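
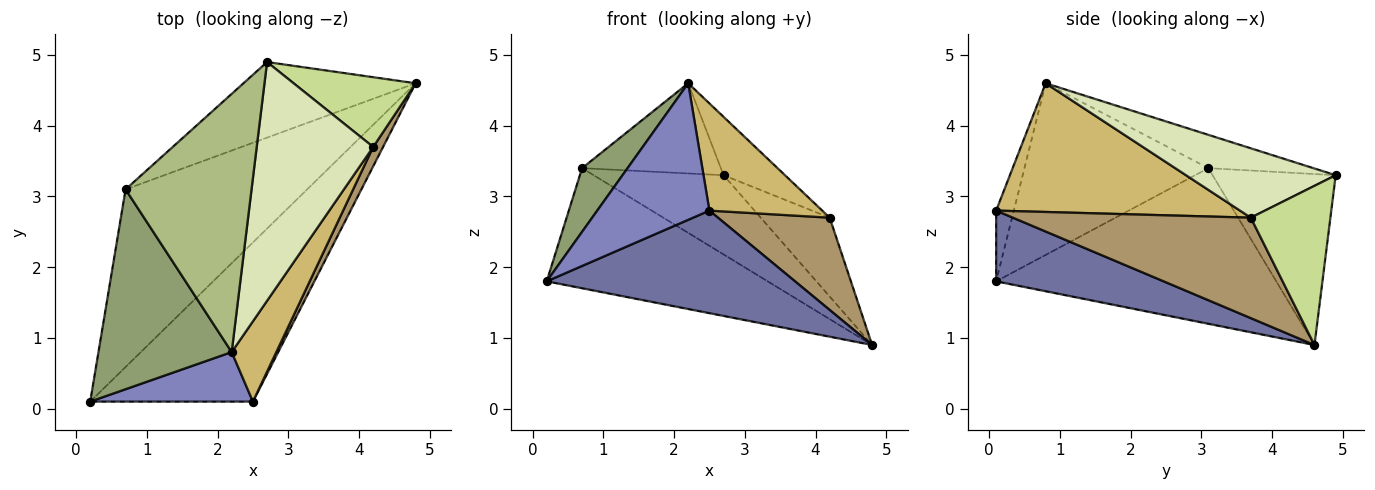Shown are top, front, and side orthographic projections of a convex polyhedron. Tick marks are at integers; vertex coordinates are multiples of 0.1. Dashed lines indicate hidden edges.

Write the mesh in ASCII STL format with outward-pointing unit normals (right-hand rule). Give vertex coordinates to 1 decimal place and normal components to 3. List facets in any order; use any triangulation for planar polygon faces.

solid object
 facet normal 0.343 -0.509 -0.789
  outer loop
   vertex 2.5 0.1 2.8
   vertex 0.2 0.1 1.8
   vertex 4.8 4.6 0.9
  endloop
 endfacet
 facet normal -0.147 -0.930 0.337
  outer loop
   vertex 2.5 0.1 2.8
   vertex 2.2 0.8 4.6
   vertex 0.2 0.1 1.8
  endloop
 endfacet
 facet normal -0.579 0.457 -0.675
  outer loop
   vertex 0.7 3.1 3.4
   vertex 4.8 4.6 0.9
   vertex 0.2 0.1 1.8
  endloop
 endfacet
 facet normal -0.565 0.597 -0.569
  outer loop
   vertex 0.7 3.1 3.4
   vertex 2.7 4.9 3.3
   vertex 4.8 4.6 0.9
  endloop
 endfacet
 facet normal -0.775 -0.192 0.602
  outer loop
   vertex 0.7 3.1 3.4
   vertex 0.2 0.1 1.8
   vertex 2.2 0.8 4.6
  endloop
 endfacet
 facet normal -0.242 0.320 0.916
  outer loop
   vertex 0.7 3.1 3.4
   vertex 2.2 0.8 4.6
   vertex 2.7 4.9 3.3
  endloop
 endfacet
 facet normal 0.654 0.567 0.501
  outer loop
   vertex 4.2 3.7 2.7
   vertex 4.8 4.6 0.9
   vertex 2.7 4.9 3.3
  endloop
 endfacet
 facet normal 0.501 0.206 0.841
  outer loop
   vertex 4.2 3.7 2.7
   vertex 2.7 4.9 3.3
   vertex 2.2 0.8 4.6
  endloop
 endfacet
 facet normal 0.902 -0.423 0.089
  outer loop
   vertex 4.2 3.7 2.7
   vertex 2.5 0.1 2.8
   vertex 4.8 4.6 0.9
  endloop
 endfacet
 facet normal 0.866 -0.401 0.300
  outer loop
   vertex 4.2 3.7 2.7
   vertex 2.2 0.8 4.6
   vertex 2.5 0.1 2.8
  endloop
 endfacet
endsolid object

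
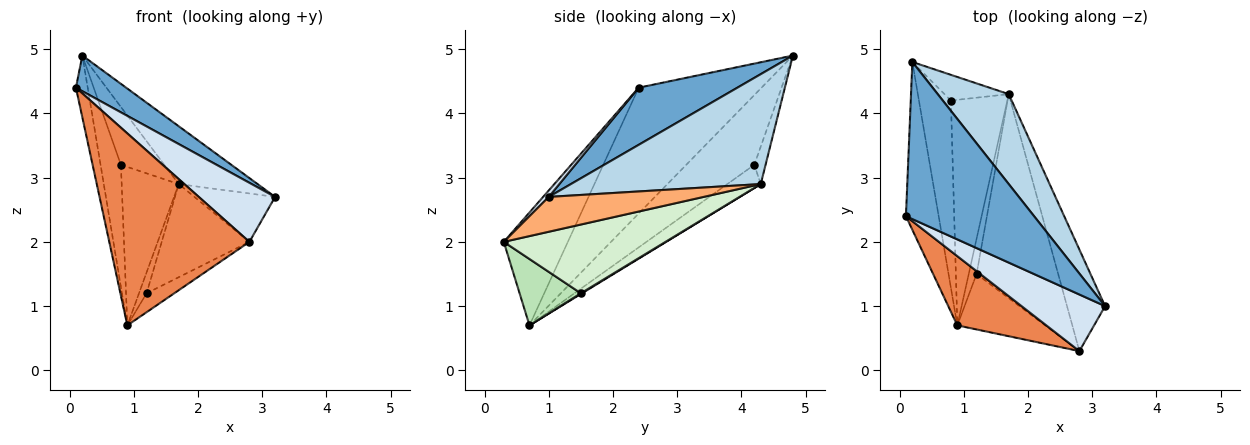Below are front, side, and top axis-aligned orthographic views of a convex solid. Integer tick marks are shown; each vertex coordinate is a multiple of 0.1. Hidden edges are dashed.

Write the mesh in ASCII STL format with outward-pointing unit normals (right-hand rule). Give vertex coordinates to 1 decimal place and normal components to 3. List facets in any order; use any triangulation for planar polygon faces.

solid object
 facet normal 0.399 -0.203 0.894
  outer loop
   vertex 0.2 4.8 4.9
   vertex 0.1 2.4 4.4
   vertex 3.2 1.0 2.7
  endloop
 endfacet
 facet normal -0.964 0.092 -0.251
  outer loop
   vertex 0.9 0.7 0.7
   vertex 0.1 2.4 4.4
   vertex 0.2 4.8 4.9
  endloop
 endfacet
 facet normal 0.793 0.329 0.512
  outer loop
   vertex 1.7 4.3 2.9
   vertex 0.2 4.8 4.9
   vertex 3.2 1.0 2.7
  endloop
 endfacet
 facet normal 0.053 -0.721 0.691
  outer loop
   vertex 2.8 0.3 2.0
   vertex 3.2 1.0 2.7
   vertex 0.1 2.4 4.4
  endloop
 endfacet
 facet normal -0.395 -0.864 0.312
  outer loop
   vertex 2.8 0.3 2.0
   vertex 0.1 2.4 4.4
   vertex 0.9 0.7 0.7
  endloop
 endfacet
 facet normal 0.637 0.332 -0.696
  outer loop
   vertex 2.8 0.3 2.0
   vertex 1.7 4.3 2.9
   vertex 3.2 1.0 2.7
  endloop
 endfacet
 facet normal -0.877 0.262 -0.402
  outer loop
   vertex 0.8 4.2 3.2
   vertex 0.9 0.7 0.7
   vertex 0.2 4.8 4.9
  endloop
 endfacet
 facet normal -0.231 0.889 -0.395
  outer loop
   vertex 0.8 4.2 3.2
   vertex 0.2 4.8 4.9
   vertex 1.7 4.3 2.9
  endloop
 endfacet
 facet normal -0.319 0.545 -0.775
  outer loop
   vertex 0.8 4.2 3.2
   vertex 1.7 4.3 2.9
   vertex 0.9 0.7 0.7
  endloop
 endfacet
 facet normal 0.078 0.507 -0.858
  outer loop
   vertex 1.2 1.5 1.2
   vertex 0.9 0.7 0.7
   vertex 1.7 4.3 2.9
  endloop
 endfacet
 facet normal 0.582 0.263 -0.770
  outer loop
   vertex 1.2 1.5 1.2
   vertex 2.8 0.3 2.0
   vertex 0.9 0.7 0.7
  endloop
 endfacet
 facet normal 0.608 0.330 -0.722
  outer loop
   vertex 1.2 1.5 1.2
   vertex 1.7 4.3 2.9
   vertex 2.8 0.3 2.0
  endloop
 endfacet
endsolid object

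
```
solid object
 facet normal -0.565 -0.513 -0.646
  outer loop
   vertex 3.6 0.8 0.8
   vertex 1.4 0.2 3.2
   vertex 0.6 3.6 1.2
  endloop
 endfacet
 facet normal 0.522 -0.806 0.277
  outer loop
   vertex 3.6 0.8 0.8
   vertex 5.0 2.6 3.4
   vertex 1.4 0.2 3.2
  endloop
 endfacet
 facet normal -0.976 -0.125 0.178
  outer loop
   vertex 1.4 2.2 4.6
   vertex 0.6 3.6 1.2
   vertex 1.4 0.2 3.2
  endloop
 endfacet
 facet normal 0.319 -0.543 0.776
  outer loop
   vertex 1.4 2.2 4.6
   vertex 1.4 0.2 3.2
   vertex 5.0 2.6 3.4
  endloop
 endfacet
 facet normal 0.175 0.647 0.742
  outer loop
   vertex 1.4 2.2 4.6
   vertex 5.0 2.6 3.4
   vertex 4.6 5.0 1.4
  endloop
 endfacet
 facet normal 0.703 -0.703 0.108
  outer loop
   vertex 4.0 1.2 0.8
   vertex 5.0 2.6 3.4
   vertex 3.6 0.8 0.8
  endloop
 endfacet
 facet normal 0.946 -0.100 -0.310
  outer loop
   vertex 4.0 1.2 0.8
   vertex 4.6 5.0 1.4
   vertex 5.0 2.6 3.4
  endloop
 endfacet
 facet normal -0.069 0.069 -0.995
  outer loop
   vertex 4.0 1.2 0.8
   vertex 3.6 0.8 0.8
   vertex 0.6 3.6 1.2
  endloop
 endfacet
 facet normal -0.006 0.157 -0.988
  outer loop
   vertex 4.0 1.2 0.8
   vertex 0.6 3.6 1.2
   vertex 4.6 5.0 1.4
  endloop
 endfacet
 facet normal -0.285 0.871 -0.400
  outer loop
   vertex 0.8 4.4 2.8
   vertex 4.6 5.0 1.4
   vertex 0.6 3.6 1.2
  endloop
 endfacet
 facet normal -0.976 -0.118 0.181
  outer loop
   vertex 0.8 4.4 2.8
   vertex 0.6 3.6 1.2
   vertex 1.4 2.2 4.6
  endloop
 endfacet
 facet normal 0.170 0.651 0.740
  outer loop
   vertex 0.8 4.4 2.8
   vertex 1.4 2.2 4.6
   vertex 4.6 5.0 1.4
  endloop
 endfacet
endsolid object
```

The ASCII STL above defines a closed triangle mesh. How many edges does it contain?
18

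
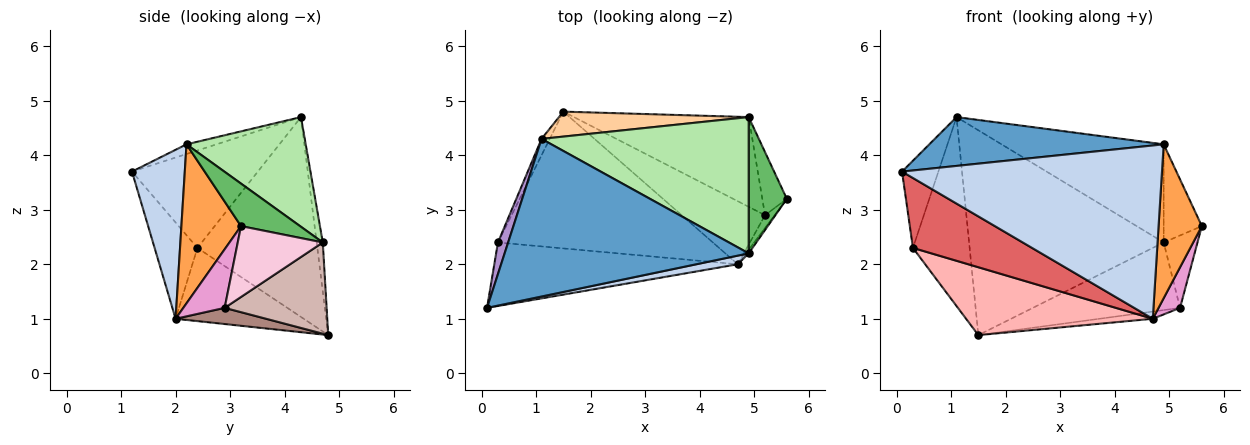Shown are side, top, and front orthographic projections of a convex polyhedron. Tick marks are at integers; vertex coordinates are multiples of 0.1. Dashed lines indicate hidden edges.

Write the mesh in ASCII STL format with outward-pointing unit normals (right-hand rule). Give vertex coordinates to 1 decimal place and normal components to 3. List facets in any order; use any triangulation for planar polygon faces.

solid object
 facet normal -0.038 -0.296 0.955
  outer loop
   vertex 4.9 2.2 4.2
   vertex 1.1 4.3 4.7
   vertex 0.1 1.2 3.7
  endloop
 endfacet
 facet normal 0.199 -0.979 0.049
  outer loop
   vertex 4.9 2.2 4.2
   vertex 0.1 1.2 3.7
   vertex 4.7 2.0 1.0
  endloop
 endfacet
 facet normal 0.809 -0.587 -0.014
  outer loop
   vertex 4.9 2.2 4.2
   vertex 4.7 2.0 1.0
   vertex 5.6 3.2 2.7
  endloop
 endfacet
 facet normal -0.031 0.992 0.121
  outer loop
   vertex 4.9 4.7 2.4
   vertex 1.5 4.8 0.7
   vertex 1.1 4.3 4.7
  endloop
 endfacet
 facet normal 0.671 0.433 0.602
  outer loop
   vertex 4.9 4.7 2.4
   vertex 4.9 2.2 4.2
   vertex 5.6 3.2 2.7
  endloop
 endfacet
 facet normal 0.395 0.537 0.746
  outer loop
   vertex 4.9 4.7 2.4
   vertex 1.1 4.3 4.7
   vertex 4.9 2.2 4.2
  endloop
 endfacet
 facet normal -0.257 -0.715 -0.650
  outer loop
   vertex 0.3 2.4 2.3
   vertex 4.7 2.0 1.0
   vertex 0.1 1.2 3.7
  endloop
 endfacet
 facet normal -0.292 -0.425 -0.857
  outer loop
   vertex 0.3 2.4 2.3
   vertex 1.5 4.8 0.7
   vertex 4.7 2.0 1.0
  endloop
 endfacet
 facet normal -0.956 0.276 0.100
  outer loop
   vertex 0.3 2.4 2.3
   vertex 0.1 1.2 3.7
   vertex 1.1 4.3 4.7
  endloop
 endfacet
 facet normal -0.903 0.427 -0.037
  outer loop
   vertex 0.3 2.4 2.3
   vertex 1.1 4.3 4.7
   vertex 1.5 4.8 0.7
  endloop
 endfacet
 facet normal 0.189 0.112 -0.976
  outer loop
   vertex 5.2 2.9 1.2
   vertex 4.7 2.0 1.0
   vertex 1.5 4.8 0.7
  endloop
 endfacet
 facet normal 0.385 0.556 -0.737
  outer loop
   vertex 5.2 2.9 1.2
   vertex 1.5 4.8 0.7
   vertex 4.9 4.7 2.4
  endloop
 endfacet
 facet normal 0.878 -0.456 -0.143
  outer loop
   vertex 5.2 2.9 1.2
   vertex 5.6 3.2 2.7
   vertex 4.7 2.0 1.0
  endloop
 endfacet
 facet normal 0.885 0.352 -0.306
  outer loop
   vertex 5.2 2.9 1.2
   vertex 4.9 4.7 2.4
   vertex 5.6 3.2 2.7
  endloop
 endfacet
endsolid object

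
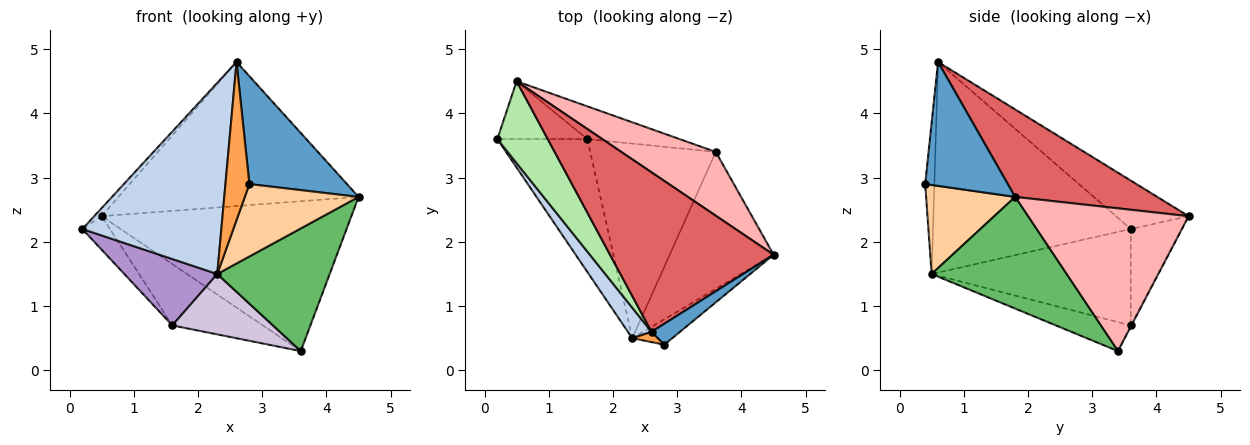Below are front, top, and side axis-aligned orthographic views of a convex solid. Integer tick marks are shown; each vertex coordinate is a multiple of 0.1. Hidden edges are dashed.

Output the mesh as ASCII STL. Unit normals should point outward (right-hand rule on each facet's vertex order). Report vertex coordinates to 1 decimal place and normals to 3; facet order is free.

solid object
 facet normal 0.639 -0.755 0.147
  outer loop
   vertex 2.6 0.6 4.8
   vertex 2.8 0.4 2.9
   vertex 4.5 1.8 2.7
  endloop
 endfacet
 facet normal -0.815 -0.573 0.091
  outer loop
   vertex 2.3 0.5 1.5
   vertex 2.6 0.6 4.8
   vertex 0.2 3.6 2.2
  endloop
 endfacet
 facet normal -0.356 -0.932 0.061
  outer loop
   vertex 2.3 0.5 1.5
   vertex 2.8 0.4 2.9
   vertex 2.6 0.6 4.8
  endloop
 endfacet
 facet normal 0.594 -0.759 -0.266
  outer loop
   vertex 2.3 0.5 1.5
   vertex 4.5 1.8 2.7
   vertex 2.8 0.4 2.9
  endloop
 endfacet
 facet normal 0.625 -0.521 -0.582
  outer loop
   vertex 2.3 0.5 1.5
   vertex 3.6 3.4 0.3
   vertex 4.5 1.8 2.7
  endloop
 endfacet
 facet normal -0.691 0.071 0.719
  outer loop
   vertex 0.5 4.5 2.4
   vertex 0.2 3.6 2.2
   vertex 2.6 0.6 4.8
  endloop
 endfacet
 facet normal 0.369 0.623 0.690
  outer loop
   vertex 0.5 4.5 2.4
   vertex 2.6 0.6 4.8
   vertex 4.5 1.8 2.7
  endloop
 endfacet
 facet normal 0.509 0.792 0.337
  outer loop
   vertex 0.5 4.5 2.4
   vertex 4.5 1.8 2.7
   vertex 3.6 3.4 0.3
  endloop
 endfacet
 facet normal -0.692 -0.323 -0.646
  outer loop
   vertex 1.6 3.6 0.7
   vertex 2.3 0.5 1.5
   vertex 0.2 3.6 2.2
  endloop
 endfacet
 facet normal -0.215 -0.289 -0.933
  outer loop
   vertex 1.6 3.6 0.7
   vertex 3.6 3.4 0.3
   vertex 2.3 0.5 1.5
  endloop
 endfacet
 facet normal -0.680 0.368 -0.635
  outer loop
   vertex 1.6 3.6 0.7
   vertex 0.2 3.6 2.2
   vertex 0.5 4.5 2.4
  endloop
 endfacet
 facet normal -0.006 0.882 -0.471
  outer loop
   vertex 1.6 3.6 0.7
   vertex 0.5 4.5 2.4
   vertex 3.6 3.4 0.3
  endloop
 endfacet
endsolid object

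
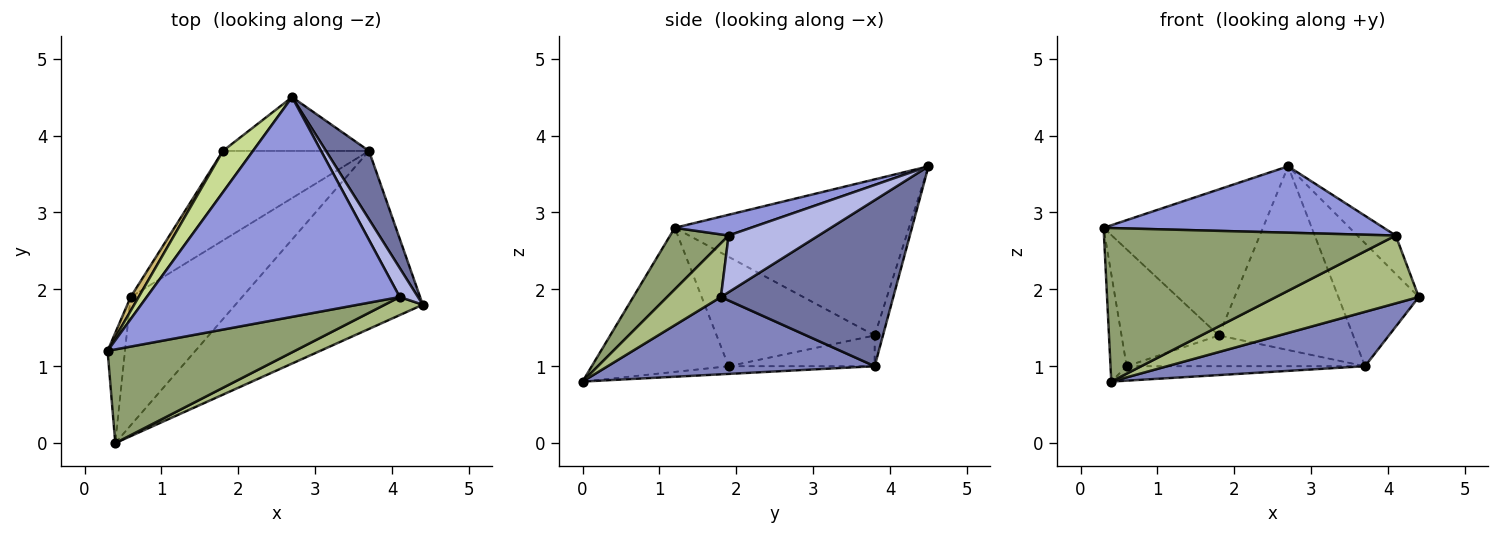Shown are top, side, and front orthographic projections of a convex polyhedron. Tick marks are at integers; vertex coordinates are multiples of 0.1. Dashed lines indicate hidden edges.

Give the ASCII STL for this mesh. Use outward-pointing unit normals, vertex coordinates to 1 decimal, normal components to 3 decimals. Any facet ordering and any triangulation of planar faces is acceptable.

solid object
 facet normal 0.882 0.412 0.229
  outer loop
   vertex 3.7 3.8 1.0
   vertex 2.7 4.5 3.6
   vertex 4.4 1.8 1.9
  endloop
 endfacet
 facet normal 0.367 -0.272 -0.890
  outer loop
   vertex 3.7 3.8 1.0
   vertex 4.4 1.8 1.9
   vertex 0.4 0.0 0.8
  endloop
 endfacet
 facet normal 0.078 -0.288 0.954
  outer loop
   vertex 4.1 1.9 2.7
   vertex 2.7 4.5 3.6
   vertex 0.3 1.2 2.8
  endloop
 endfacet
 facet normal 0.882 0.377 0.284
  outer loop
   vertex 4.1 1.9 2.7
   vertex 4.4 1.8 1.9
   vertex 2.7 4.5 3.6
  endloop
 endfacet
 facet normal 0.169 -0.841 0.513
  outer loop
   vertex 4.1 1.9 2.7
   vertex 0.3 1.2 2.8
   vertex 0.4 0.0 0.8
  endloop
 endfacet
 facet normal 0.342 -0.908 0.242
  outer loop
   vertex 4.1 1.9 2.7
   vertex 0.4 0.0 0.8
   vertex 4.4 1.8 1.9
  endloop
 endfacet
 facet normal -0.816 0.556 0.157
  outer loop
   vertex 1.8 3.8 1.4
   vertex 0.3 1.2 2.8
   vertex 2.7 4.5 3.6
  endloop
 endfacet
 facet normal -0.059 0.958 -0.281
  outer loop
   vertex 1.8 3.8 1.4
   vertex 2.7 4.5 3.6
   vertex 3.7 3.8 1.0
  endloop
 endfacet
 facet normal -0.986 0.116 -0.119
  outer loop
   vertex 0.6 1.9 1.0
   vertex 0.4 0.0 0.8
   vertex 0.3 1.2 2.8
  endloop
 endfacet
 facet normal -0.850 0.524 0.062
  outer loop
   vertex 0.6 1.9 1.0
   vertex 0.3 1.2 2.8
   vertex 1.8 3.8 1.4
  endloop
 endfacet
 facet normal -0.068 0.112 -0.991
  outer loop
   vertex 0.6 1.9 1.0
   vertex 3.7 3.8 1.0
   vertex 0.4 0.0 0.8
  endloop
 endfacet
 facet normal -0.195 0.319 -0.928
  outer loop
   vertex 0.6 1.9 1.0
   vertex 1.8 3.8 1.4
   vertex 3.7 3.8 1.0
  endloop
 endfacet
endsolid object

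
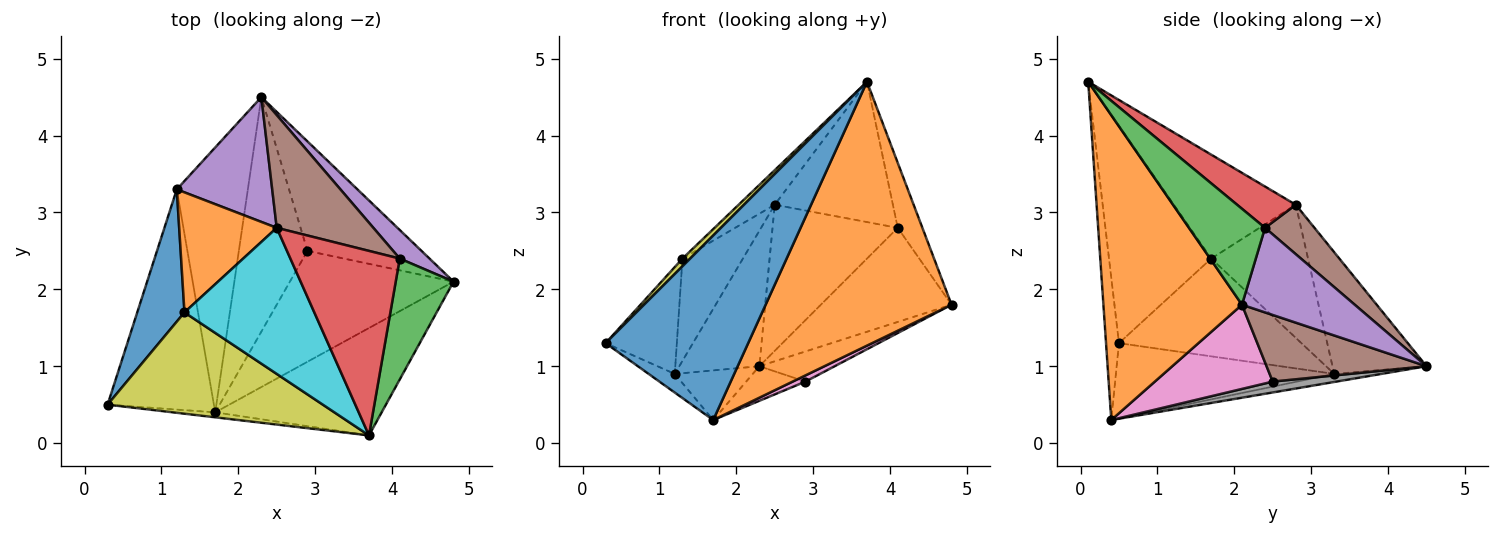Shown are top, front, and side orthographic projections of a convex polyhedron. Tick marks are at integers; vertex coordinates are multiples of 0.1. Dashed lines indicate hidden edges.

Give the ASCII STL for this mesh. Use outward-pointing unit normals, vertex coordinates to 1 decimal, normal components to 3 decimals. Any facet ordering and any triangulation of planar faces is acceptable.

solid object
 facet normal -0.090 -0.996 -0.027
  outer loop
   vertex 1.7 0.4 0.3
   vertex 3.7 0.1 4.7
   vertex 0.3 0.5 1.3
  endloop
 endfacet
 facet normal 0.568 -0.762 -0.310
  outer loop
   vertex 1.7 0.4 0.3
   vertex 4.8 2.1 1.8
   vertex 3.7 0.1 4.7
  endloop
 endfacet
 facet normal -0.577 0.069 -0.814
  outer loop
   vertex 1.2 3.3 0.9
   vertex 1.7 0.4 0.3
   vertex 0.3 0.5 1.3
  endloop
 endfacet
 facet normal -0.111 0.183 -0.977
  outer loop
   vertex 1.2 3.3 0.9
   vertex 2.3 4.5 1.0
   vertex 1.7 0.4 0.3
  endloop
 endfacet
 facet normal -0.654 0.557 0.513
  outer loop
   vertex 1.2 3.3 0.9
   vertex 2.5 2.8 3.1
   vertex 2.3 4.5 1.0
  endloop
 endfacet
 facet normal 0.491 0.231 -0.840
  outer loop
   vertex 2.9 2.5 0.8
   vertex 2.3 4.5 1.0
   vertex 4.8 2.1 1.8
  endloop
 endfacet
 facet normal 0.457 -0.050 -0.888
  outer loop
   vertex 2.9 2.5 0.8
   vertex 4.8 2.1 1.8
   vertex 1.7 0.4 0.3
  endloop
 endfacet
 facet normal 0.155 0.144 -0.977
  outer loop
   vertex 2.9 2.5 0.8
   vertex 1.7 0.4 0.3
   vertex 2.3 4.5 1.0
  endloop
 endfacet
 facet normal -0.709 -0.053 0.703
  outer loop
   vertex 1.3 1.7 2.4
   vertex 0.3 0.5 1.3
   vertex 3.7 0.1 4.7
  endloop
 endfacet
 facet normal -0.614 0.182 0.768
  outer loop
   vertex 1.3 1.7 2.4
   vertex 3.7 0.1 4.7
   vertex 2.5 2.8 3.1
  endloop
 endfacet
 facet normal -0.849 0.332 0.410
  outer loop
   vertex 1.3 1.7 2.4
   vertex 1.2 3.3 0.9
   vertex 0.3 0.5 1.3
  endloop
 endfacet
 facet normal -0.720 0.450 0.528
  outer loop
   vertex 1.3 1.7 2.4
   vertex 2.5 2.8 3.1
   vertex 1.2 3.3 0.9
  endloop
 endfacet
 facet normal 0.825 0.267 0.497
  outer loop
   vertex 4.1 2.4 2.8
   vertex 3.7 0.1 4.7
   vertex 4.8 2.1 1.8
  endloop
 endfacet
 facet normal 0.288 0.580 0.762
  outer loop
   vertex 4.1 2.4 2.8
   vertex 2.5 2.8 3.1
   vertex 3.7 0.1 4.7
  endloop
 endfacet
 facet normal 0.637 0.738 0.224
  outer loop
   vertex 4.1 2.4 2.8
   vertex 4.8 2.1 1.8
   vertex 2.3 4.5 1.0
  endloop
 endfacet
 facet normal 0.298 0.756 0.583
  outer loop
   vertex 4.1 2.4 2.8
   vertex 2.3 4.5 1.0
   vertex 2.5 2.8 3.1
  endloop
 endfacet
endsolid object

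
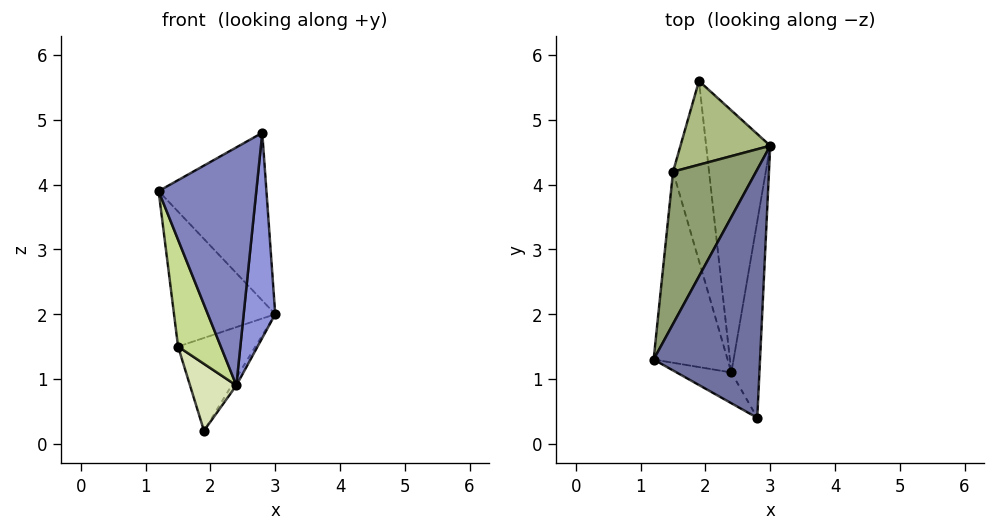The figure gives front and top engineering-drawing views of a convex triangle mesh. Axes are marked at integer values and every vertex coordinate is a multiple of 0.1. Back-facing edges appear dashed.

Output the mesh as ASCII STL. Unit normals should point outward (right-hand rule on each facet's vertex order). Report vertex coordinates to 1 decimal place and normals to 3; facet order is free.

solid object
 facet normal -0.150 0.553 0.819
  outer loop
   vertex 2.8 0.4 4.8
   vertex 3.0 4.6 2.0
   vertex 1.2 1.3 3.9
  endloop
 endfacet
 facet normal -0.437 -0.892 -0.115
  outer loop
   vertex 2.4 1.1 0.9
   vertex 2.8 0.4 4.8
   vertex 1.2 1.3 3.9
  endloop
 endfacet
 facet normal 0.984 -0.130 -0.124
  outer loop
   vertex 2.4 1.1 0.9
   vertex 3.0 4.6 2.0
   vertex 2.8 0.4 4.8
  endloop
 endfacet
 facet normal 0.857 0.015 -0.515
  outer loop
   vertex 2.4 1.1 0.9
   vertex 1.9 5.6 0.2
   vertex 3.0 4.6 2.0
  endloop
 endfacet
 facet normal -0.392 0.610 0.688
  outer loop
   vertex 1.5 4.2 1.5
   vertex 1.2 1.3 3.9
   vertex 3.0 4.6 2.0
  endloop
 endfacet
 facet normal -0.388 0.684 0.617
  outer loop
   vertex 1.5 4.2 1.5
   vertex 3.0 4.6 2.0
   vertex 1.9 5.6 0.2
  endloop
 endfacet
 facet normal -0.915 -0.197 -0.353
  outer loop
   vertex 1.5 4.2 1.5
   vertex 2.4 1.1 0.9
   vertex 1.2 1.3 3.9
  endloop
 endfacet
 facet normal -0.877 -0.167 -0.450
  outer loop
   vertex 1.5 4.2 1.5
   vertex 1.9 5.6 0.2
   vertex 2.4 1.1 0.9
  endloop
 endfacet
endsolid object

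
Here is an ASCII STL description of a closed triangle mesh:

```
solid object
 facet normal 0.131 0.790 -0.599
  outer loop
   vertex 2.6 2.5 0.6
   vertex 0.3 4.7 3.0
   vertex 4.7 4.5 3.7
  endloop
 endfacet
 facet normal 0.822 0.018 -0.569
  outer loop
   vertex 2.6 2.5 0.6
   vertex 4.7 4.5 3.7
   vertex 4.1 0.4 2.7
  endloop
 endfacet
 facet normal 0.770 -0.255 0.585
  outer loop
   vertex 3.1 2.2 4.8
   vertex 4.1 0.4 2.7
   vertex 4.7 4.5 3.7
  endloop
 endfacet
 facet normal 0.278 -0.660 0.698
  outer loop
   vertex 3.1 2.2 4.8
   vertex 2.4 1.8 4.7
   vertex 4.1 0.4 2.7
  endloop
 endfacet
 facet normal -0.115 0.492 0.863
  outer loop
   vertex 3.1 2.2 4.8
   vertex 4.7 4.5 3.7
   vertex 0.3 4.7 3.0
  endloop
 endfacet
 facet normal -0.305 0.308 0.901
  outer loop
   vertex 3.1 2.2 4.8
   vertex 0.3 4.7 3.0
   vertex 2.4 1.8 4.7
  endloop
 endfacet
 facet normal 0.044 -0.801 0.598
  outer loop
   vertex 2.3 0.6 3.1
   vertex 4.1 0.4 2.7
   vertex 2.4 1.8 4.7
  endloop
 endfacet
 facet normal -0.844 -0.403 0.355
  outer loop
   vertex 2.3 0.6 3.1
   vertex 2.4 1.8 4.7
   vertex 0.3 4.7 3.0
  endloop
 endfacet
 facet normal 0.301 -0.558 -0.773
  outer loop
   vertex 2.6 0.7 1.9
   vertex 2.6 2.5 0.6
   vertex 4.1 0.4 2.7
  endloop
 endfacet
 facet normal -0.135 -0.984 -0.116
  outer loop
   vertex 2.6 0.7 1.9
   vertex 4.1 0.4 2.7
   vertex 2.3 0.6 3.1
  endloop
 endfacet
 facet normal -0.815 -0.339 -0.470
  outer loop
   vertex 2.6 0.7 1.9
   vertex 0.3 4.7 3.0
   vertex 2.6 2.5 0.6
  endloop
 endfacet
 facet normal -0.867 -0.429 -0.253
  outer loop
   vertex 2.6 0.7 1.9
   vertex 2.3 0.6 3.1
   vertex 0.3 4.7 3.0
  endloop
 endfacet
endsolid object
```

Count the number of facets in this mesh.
12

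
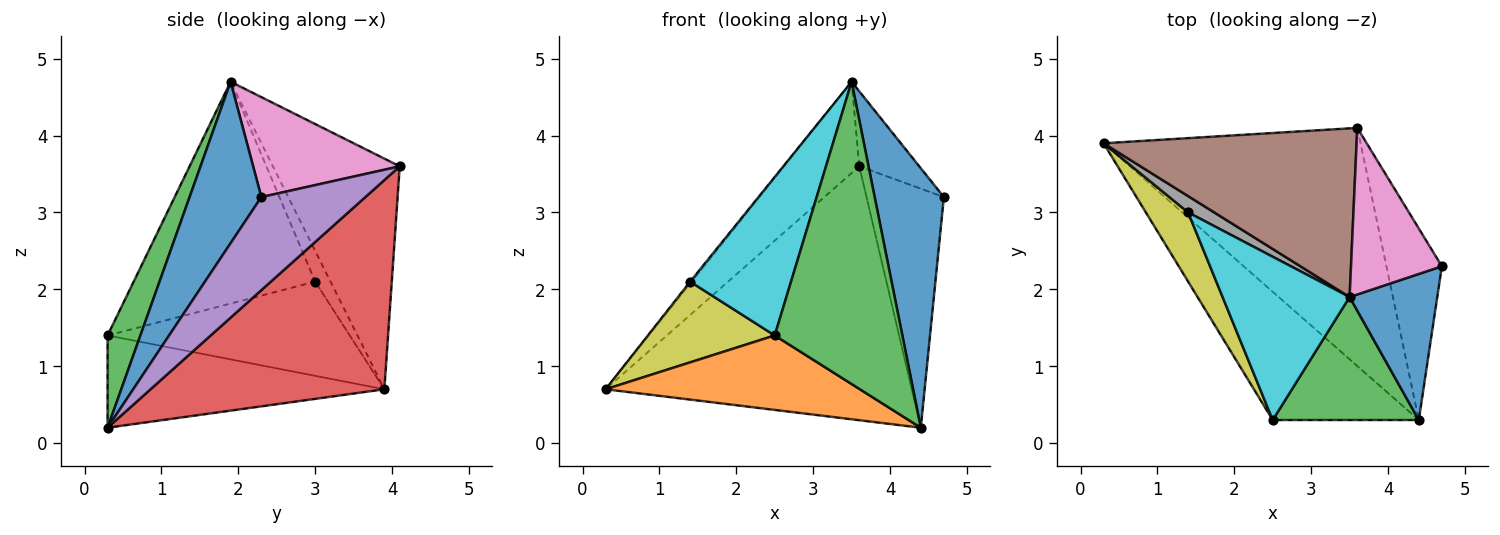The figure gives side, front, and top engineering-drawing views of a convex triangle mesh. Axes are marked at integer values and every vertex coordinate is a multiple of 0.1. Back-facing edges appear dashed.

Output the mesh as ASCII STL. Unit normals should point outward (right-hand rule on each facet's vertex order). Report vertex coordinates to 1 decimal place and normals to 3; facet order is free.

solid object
 facet normal 0.670 -0.647 0.364
  outer loop
   vertex 3.5 1.9 4.7
   vertex 4.4 0.3 0.2
   vertex 4.7 2.3 3.2
  endloop
 endfacet
 facet normal -0.479 -0.441 -0.759
  outer loop
   vertex 2.5 0.3 1.4
   vertex 0.3 3.9 0.7
   vertex 4.4 0.3 0.2
  endloop
 endfacet
 facet normal 0.232 -0.901 0.367
  outer loop
   vertex 2.5 0.3 1.4
   vertex 4.4 0.3 0.2
   vertex 3.5 1.9 4.7
  endloop
 endfacet
 facet normal 0.487 0.637 -0.598
  outer loop
   vertex 3.6 4.1 3.6
   vertex 4.4 0.3 0.2
   vertex 0.3 3.9 0.7
  endloop
 endfacet
 facet normal 0.724 0.538 -0.431
  outer loop
   vertex 3.6 4.1 3.6
   vertex 4.7 2.3 3.2
   vertex 4.4 0.3 0.2
  endloop
 endfacet
 facet normal -0.625 0.371 0.686
  outer loop
   vertex 3.6 4.1 3.6
   vertex 0.3 3.9 0.7
   vertex 3.5 1.9 4.7
  endloop
 endfacet
 facet normal 0.708 0.290 0.644
  outer loop
   vertex 3.6 4.1 3.6
   vertex 3.5 1.9 4.7
   vertex 4.7 2.3 3.2
  endloop
 endfacet
 facet normal -0.760 0.076 0.646
  outer loop
   vertex 1.4 3.0 2.1
   vertex 3.5 1.9 4.7
   vertex 0.3 3.9 0.7
  endloop
 endfacet
 facet normal -0.823 -0.431 0.370
  outer loop
   vertex 1.4 3.0 2.1
   vertex 0.3 3.9 0.7
   vertex 2.5 0.3 1.4
  endloop
 endfacet
 facet normal -0.782 -0.434 0.448
  outer loop
   vertex 1.4 3.0 2.1
   vertex 2.5 0.3 1.4
   vertex 3.5 1.9 4.7
  endloop
 endfacet
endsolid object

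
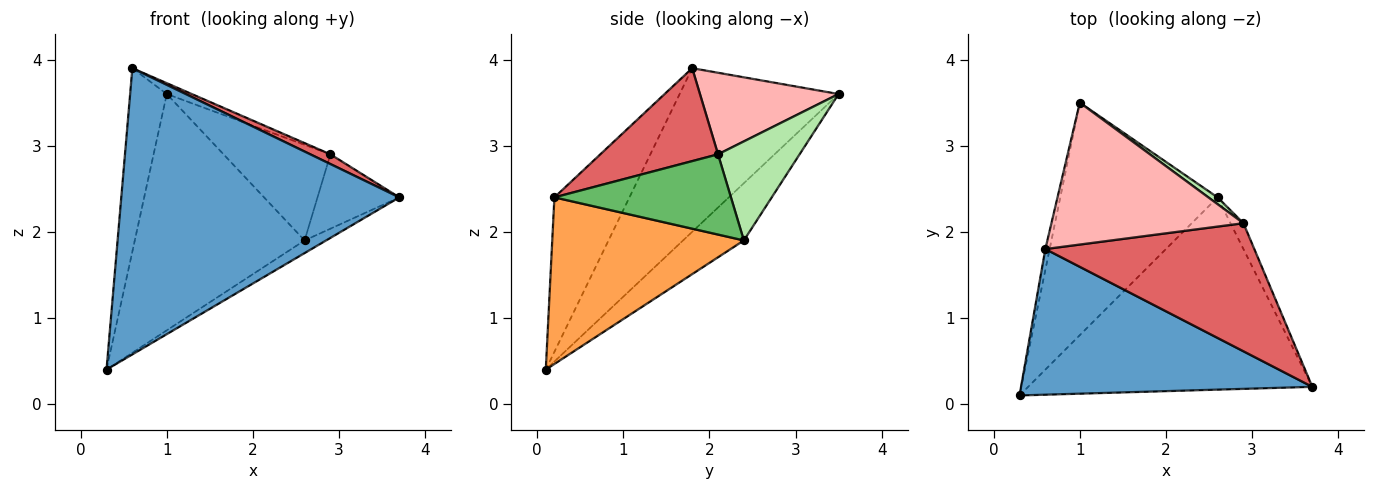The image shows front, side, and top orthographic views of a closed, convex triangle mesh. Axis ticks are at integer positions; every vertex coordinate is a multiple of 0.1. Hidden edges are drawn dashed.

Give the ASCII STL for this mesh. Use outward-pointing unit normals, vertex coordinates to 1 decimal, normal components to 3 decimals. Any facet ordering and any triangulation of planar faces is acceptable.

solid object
 facet normal -0.234 -0.867 0.441
  outer loop
   vertex 0.6 1.8 3.9
   vertex 0.3 0.1 0.4
   vertex 3.7 0.2 2.4
  endloop
 endfacet
 facet normal -0.974 0.225 -0.026
  outer loop
   vertex 0.6 1.8 3.9
   vertex 1.0 3.5 3.6
   vertex 0.3 0.1 0.4
  endloop
 endfacet
 facet normal 0.505 0.057 -0.861
  outer loop
   vertex 2.6 2.4 1.9
   vertex 3.7 0.2 2.4
   vertex 0.3 0.1 0.4
  endloop
 endfacet
 facet normal -0.247 0.691 -0.680
  outer loop
   vertex 2.6 2.4 1.9
   vertex 0.3 0.1 0.4
   vertex 1.0 3.5 3.6
  endloop
 endfacet
 facet normal 0.898 0.416 -0.145
  outer loop
   vertex 2.9 2.1 2.9
   vertex 3.7 0.2 2.4
   vertex 2.6 2.4 1.9
  endloop
 endfacet
 facet normal 0.606 0.794 0.056
  outer loop
   vertex 2.9 2.1 2.9
   vertex 2.6 2.4 1.9
   vertex 1.0 3.5 3.6
  endloop
 endfacet
 facet normal 0.405 -0.069 0.912
  outer loop
   vertex 2.9 2.1 2.9
   vertex 0.6 1.8 3.9
   vertex 3.7 0.2 2.4
  endloop
 endfacet
 facet normal 0.390 0.070 0.918
  outer loop
   vertex 2.9 2.1 2.9
   vertex 1.0 3.5 3.6
   vertex 0.6 1.8 3.9
  endloop
 endfacet
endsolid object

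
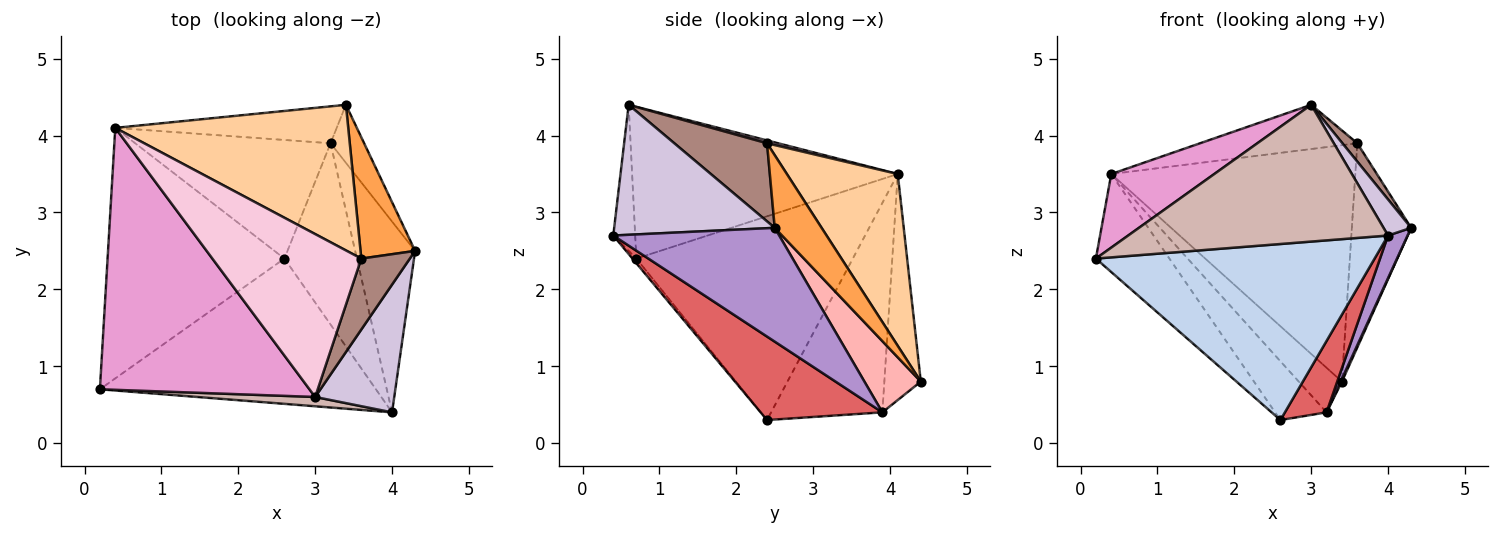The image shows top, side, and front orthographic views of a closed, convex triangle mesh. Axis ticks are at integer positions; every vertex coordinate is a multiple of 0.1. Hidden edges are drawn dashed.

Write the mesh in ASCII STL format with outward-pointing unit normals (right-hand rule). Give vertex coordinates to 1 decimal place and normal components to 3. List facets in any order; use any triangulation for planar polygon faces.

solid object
 facet normal -0.732 0.248 -0.635
  outer loop
   vertex 0.4 4.1 3.5
   vertex 2.6 2.4 0.3
   vertex 0.2 0.7 2.4
  endloop
 endfacet
 facet normal -0.011 -0.771 -0.636
  outer loop
   vertex 4.0 0.4 2.7
   vertex 0.2 0.7 2.4
   vertex 2.6 2.4 0.3
  endloop
 endfacet
 facet normal 0.562 0.711 0.422
  outer loop
   vertex 3.6 2.4 3.9
   vertex 4.3 2.5 2.8
   vertex 3.4 4.4 0.8
  endloop
 endfacet
 facet normal 0.361 0.794 0.489
  outer loop
   vertex 3.6 2.4 3.9
   vertex 3.4 4.4 0.8
   vertex 0.4 4.1 3.5
  endloop
 endfacet
 facet normal -0.545 0.646 -0.534
  outer loop
   vertex 3.2 3.9 0.4
   vertex 0.4 4.1 3.5
   vertex 3.4 4.4 0.8
  endloop
 endfacet
 facet normal -0.693 0.320 -0.646
  outer loop
   vertex 3.2 3.9 0.4
   vertex 2.6 2.4 0.3
   vertex 0.4 4.1 3.5
  endloop
 endfacet
 facet normal 0.731 -0.250 -0.635
  outer loop
   vertex 3.2 3.9 0.4
   vertex 4.0 0.4 2.7
   vertex 2.6 2.4 0.3
  endloop
 endfacet
 facet normal 0.904 -0.021 -0.426
  outer loop
   vertex 3.2 3.9 0.4
   vertex 3.4 4.4 0.8
   vertex 4.3 2.5 2.8
  endloop
 endfacet
 facet normal 0.880 -0.104 -0.464
  outer loop
   vertex 3.2 3.9 0.4
   vertex 4.3 2.5 2.8
   vertex 4.0 0.4 2.7
  endloop
 endfacet
 facet normal 0.845 -0.145 0.514
  outer loop
   vertex 3.0 0.6 4.4
   vertex 4.0 0.4 2.7
   vertex 4.3 2.5 2.8
  endloop
 endfacet
 facet normal 0.841 -0.135 0.523
  outer loop
   vertex 3.0 0.6 4.4
   vertex 4.3 2.5 2.8
   vertex 3.6 2.4 3.9
  endloop
 endfacet
 facet normal -0.084 -0.994 0.068
  outer loop
   vertex 3.0 0.6 4.4
   vertex 0.2 0.7 2.4
   vertex 4.0 0.4 2.7
  endloop
 endfacet
 facet normal -0.572 -0.222 0.790
  outer loop
   vertex 3.0 0.6 4.4
   vertex 0.4 4.1 3.5
   vertex 0.2 0.7 2.4
  endloop
 endfacet
 facet normal 0.019 0.262 0.965
  outer loop
   vertex 3.0 0.6 4.4
   vertex 3.6 2.4 3.9
   vertex 0.4 4.1 3.5
  endloop
 endfacet
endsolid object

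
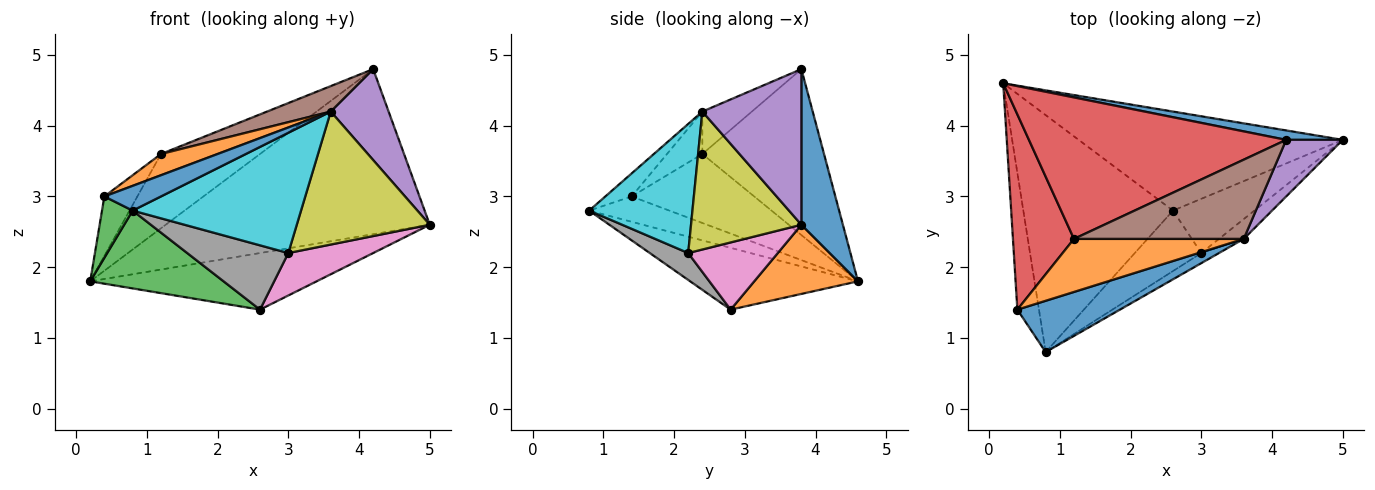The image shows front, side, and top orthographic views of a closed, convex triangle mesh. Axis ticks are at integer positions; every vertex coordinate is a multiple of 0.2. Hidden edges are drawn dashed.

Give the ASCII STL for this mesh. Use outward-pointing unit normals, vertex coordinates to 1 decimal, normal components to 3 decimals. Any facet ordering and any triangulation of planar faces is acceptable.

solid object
 facet normal 0.155 0.986 0.056
  outer loop
   vertex 4.2 3.8 4.8
   vertex 5.0 3.8 2.6
   vertex 0.2 4.6 1.8
  endloop
 endfacet
 facet normal 0.222 0.484 -0.847
  outer loop
   vertex 2.6 2.8 1.4
   vertex 0.2 4.6 1.8
   vertex 5.0 3.8 2.6
  endloop
 endfacet
 facet normal -0.365 -0.290 -0.884
  outer loop
   vertex 2.6 2.8 1.4
   vertex 0.8 0.8 2.8
   vertex 0.2 4.6 1.8
  endloop
 endfacet
 facet normal -0.496 0.404 0.769
  outer loop
   vertex 1.2 2.4 3.6
   vertex 4.2 3.8 4.8
   vertex 0.2 4.6 1.8
  endloop
 endfacet
 facet normal 0.824 -0.481 0.300
  outer loop
   vertex 3.6 2.4 4.2
   vertex 5.0 3.8 2.6
   vertex 4.2 3.8 4.8
  endloop
 endfacet
 facet normal -0.232 -0.298 0.926
  outer loop
   vertex 3.6 2.4 4.2
   vertex 4.2 3.8 4.8
   vertex 1.2 2.4 3.6
  endloop
 endfacet
 facet normal 0.545 -0.517 -0.660
  outer loop
   vertex 3.0 2.2 2.2
   vertex 2.6 2.8 1.4
   vertex 5.0 3.8 2.6
  endloop
 endfacet
 facet normal 0.267 -0.702 -0.660
  outer loop
   vertex 3.0 2.2 2.2
   vertex 0.8 0.8 2.8
   vertex 2.6 2.8 1.4
  endloop
 endfacet
 facet normal 0.634 -0.765 -0.114
  outer loop
   vertex 3.0 2.2 2.2
   vertex 5.0 3.8 2.6
   vertex 3.6 2.4 4.2
  endloop
 endfacet
 facet normal 0.522 -0.850 -0.071
  outer loop
   vertex 3.0 2.2 2.2
   vertex 3.6 2.4 4.2
   vertex 0.8 0.8 2.8
  endloop
 endfacet
 facet normal -0.198 -0.426 0.883
  outer loop
   vertex 0.4 1.4 3.0
   vertex 0.8 0.8 2.8
   vertex 3.6 2.4 4.2
  endloop
 endfacet
 facet normal -0.226 -0.362 0.904
  outer loop
   vertex 0.4 1.4 3.0
   vertex 3.6 2.4 4.2
   vertex 1.2 2.4 3.6
  endloop
 endfacet
 facet normal -0.731 -0.279 -0.623
  outer loop
   vertex 0.4 1.4 3.0
   vertex 0.2 4.6 1.8
   vertex 0.8 0.8 2.8
  endloop
 endfacet
 facet normal -0.734 0.198 0.649
  outer loop
   vertex 0.4 1.4 3.0
   vertex 1.2 2.4 3.6
   vertex 0.2 4.6 1.8
  endloop
 endfacet
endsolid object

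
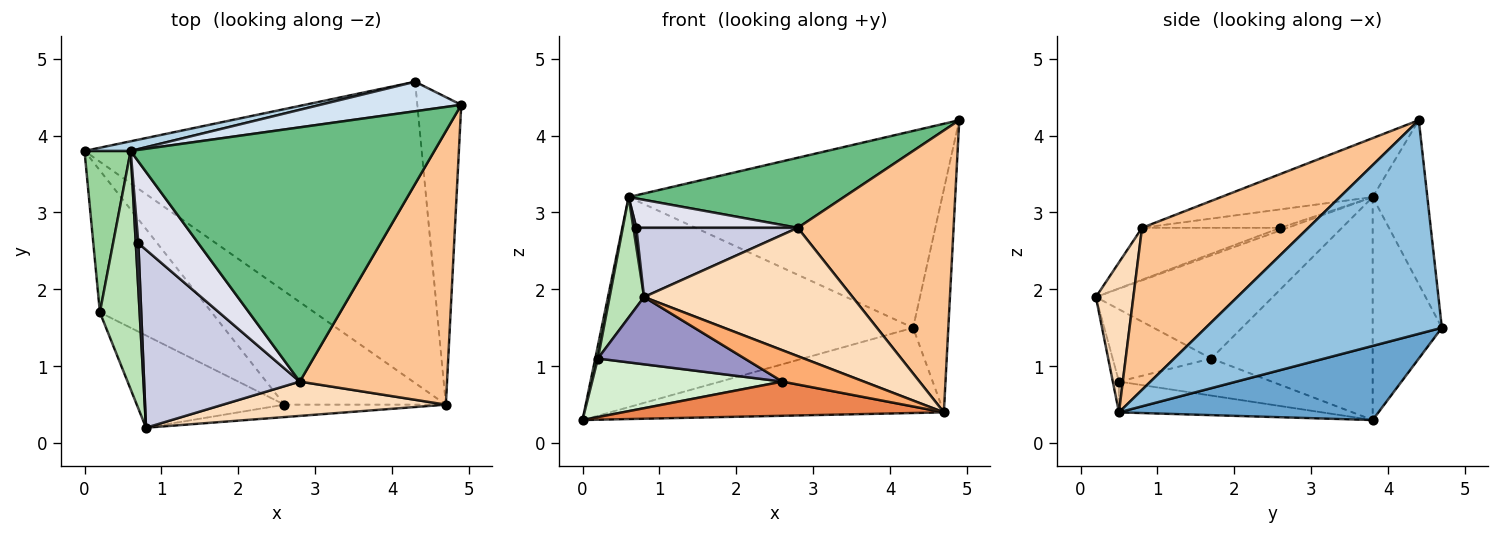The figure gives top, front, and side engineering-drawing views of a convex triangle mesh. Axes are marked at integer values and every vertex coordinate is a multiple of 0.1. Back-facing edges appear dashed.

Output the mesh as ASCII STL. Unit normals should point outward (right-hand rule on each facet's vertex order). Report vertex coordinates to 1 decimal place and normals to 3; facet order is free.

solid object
 facet normal 0.207 0.266 -0.941
  outer loop
   vertex 4.7 0.5 0.4
   vertex 0.0 3.8 0.3
   vertex 4.3 4.7 1.5
  endloop
 endfacet
 facet normal 0.969 0.145 -0.199
  outer loop
   vertex 4.7 0.5 0.4
   vertex 4.3 4.7 1.5
   vertex 4.9 4.4 4.2
  endloop
 endfacet
 facet normal -0.217 0.975 0.045
  outer loop
   vertex 0.6 3.8 3.2
   vertex 4.3 4.7 1.5
   vertex 0.0 3.8 0.3
  endloop
 endfacet
 facet normal -0.170 0.975 0.146
  outer loop
   vertex 0.6 3.8 3.2
   vertex 4.9 4.4 4.2
   vertex 4.3 4.7 1.5
  endloop
 endfacet
 facet normal -0.179 -0.284 -0.942
  outer loop
   vertex 2.6 0.5 0.8
   vertex 0.0 3.8 0.3
   vertex 4.7 0.5 0.4
  endloop
 endfacet
 facet normal -0.070 -0.927 -0.367
  outer loop
   vertex 2.6 0.5 0.8
   vertex 4.7 0.5 0.4
   vertex 0.8 0.2 1.9
  endloop
 endfacet
 facet normal 0.608 -0.570 0.553
  outer loop
   vertex 2.8 0.8 2.8
   vertex 4.7 0.5 0.4
   vertex 4.9 4.4 4.2
  endloop
 endfacet
 facet normal 0.171 -0.952 0.254
  outer loop
   vertex 2.8 0.8 2.8
   vertex 0.8 0.2 1.9
   vertex 4.7 0.5 0.4
  endloop
 endfacet
 facet normal -0.184 -0.261 0.948
  outer loop
   vertex 2.8 0.8 2.8
   vertex 4.9 4.4 4.2
   vertex 0.6 3.8 3.2
  endloop
 endfacet
 facet normal -0.979 -0.016 0.203
  outer loop
   vertex 0.2 1.7 1.1
   vertex 0.6 3.8 3.2
   vertex 0.0 3.8 0.3
  endloop
 endfacet
 facet normal -0.918 -0.179 0.354
  outer loop
   vertex 0.2 1.7 1.1
   vertex 0.8 0.2 1.9
   vertex 0.6 3.8 3.2
  endloop
 endfacet
 facet normal -0.293 -0.365 -0.884
  outer loop
   vertex 0.2 1.7 1.1
   vertex 0.0 3.8 0.3
   vertex 2.6 0.5 0.8
  endloop
 endfacet
 facet normal -0.368 -0.548 -0.751
  outer loop
   vertex 0.2 1.7 1.1
   vertex 2.6 0.5 0.8
   vertex 0.8 0.2 1.9
  endloop
 endfacet
 facet normal -0.678 -0.283 0.678
  outer loop
   vertex 0.7 2.6 2.8
   vertex 0.6 3.8 3.2
   vertex 0.8 0.2 1.9
  endloop
 endfacet
 facet normal -0.297 -0.346 0.890
  outer loop
   vertex 0.7 2.6 2.8
   vertex 0.8 0.2 1.9
   vertex 2.8 0.8 2.8
  endloop
 endfacet
 facet normal -0.278 -0.325 0.904
  outer loop
   vertex 0.7 2.6 2.8
   vertex 2.8 0.8 2.8
   vertex 0.6 3.8 3.2
  endloop
 endfacet
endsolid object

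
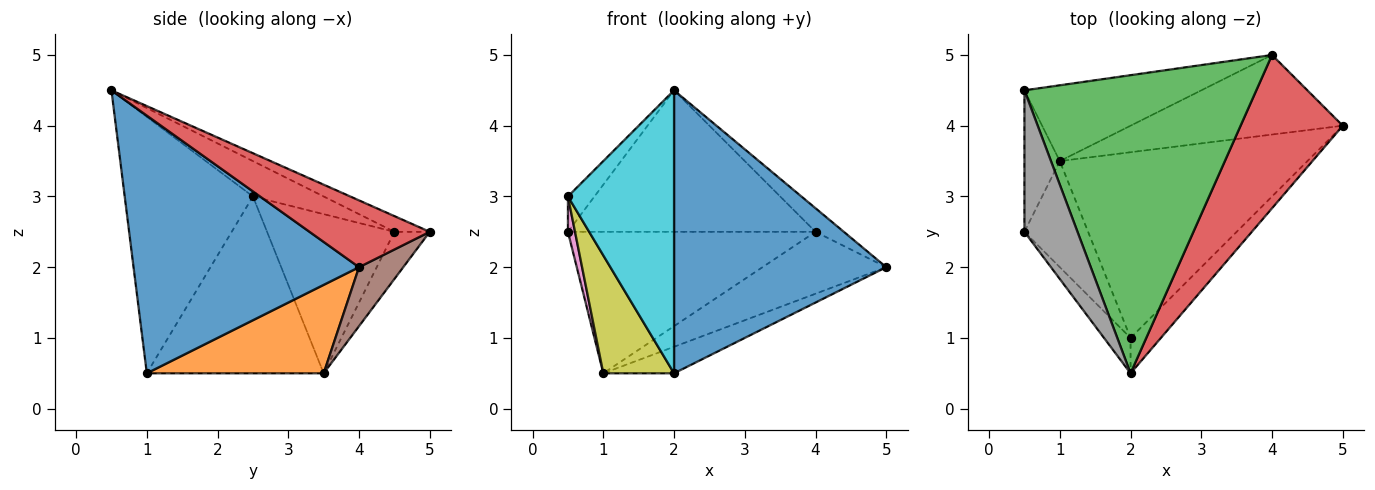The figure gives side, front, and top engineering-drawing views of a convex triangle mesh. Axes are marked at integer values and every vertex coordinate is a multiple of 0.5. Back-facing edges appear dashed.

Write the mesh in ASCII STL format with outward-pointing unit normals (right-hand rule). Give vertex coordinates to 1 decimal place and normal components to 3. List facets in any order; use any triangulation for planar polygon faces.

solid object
 facet normal 0.726 -0.683 -0.085
  outer loop
   vertex 2.0 1.0 0.5
   vertex 5.0 4.0 2.0
   vertex 2.0 0.5 4.5
  endloop
 endfacet
 facet normal 0.333 0.133 -0.933
  outer loop
   vertex 2.0 1.0 0.5
   vertex 1.0 3.5 0.5
   vertex 5.0 4.0 2.0
  endloop
 endfacet
 facet normal -0.061 0.428 0.902
  outer loop
   vertex 4.0 5.0 2.5
   vertex 0.5 4.5 2.5
   vertex 2.0 0.5 4.5
  endloop
 endfacet
 facet normal 0.543 0.128 0.830
  outer loop
   vertex 4.0 5.0 2.5
   vertex 2.0 0.5 4.5
   vertex 5.0 4.0 2.0
  endloop
 endfacet
 facet normal -0.125 0.875 -0.469
  outer loop
   vertex 4.0 5.0 2.5
   vertex 1.0 3.5 0.5
   vertex 0.5 4.5 2.5
  endloop
 endfacet
 facet normal 0.214 0.600 -0.771
  outer loop
   vertex 4.0 5.0 2.5
   vertex 5.0 4.0 2.0
   vertex 1.0 3.5 0.5
  endloop
 endfacet
 facet normal -0.975 -0.054 -0.217
  outer loop
   vertex 0.5 2.5 3.0
   vertex 0.5 4.5 2.5
   vertex 1.0 3.5 0.5
  endloop
 endfacet
 facet normal -0.543 0.204 0.815
  outer loop
   vertex 0.5 2.5 3.0
   vertex 2.0 0.5 4.5
   vertex 0.5 4.5 2.5
  endloop
 endfacet
 facet normal -0.881 -0.352 -0.317
  outer loop
   vertex 0.5 2.5 3.0
   vertex 1.0 3.5 0.5
   vertex 2.0 1.0 0.5
  endloop
 endfacet
 facet normal -0.768 -0.636 -0.079
  outer loop
   vertex 0.5 2.5 3.0
   vertex 2.0 1.0 0.5
   vertex 2.0 0.5 4.5
  endloop
 endfacet
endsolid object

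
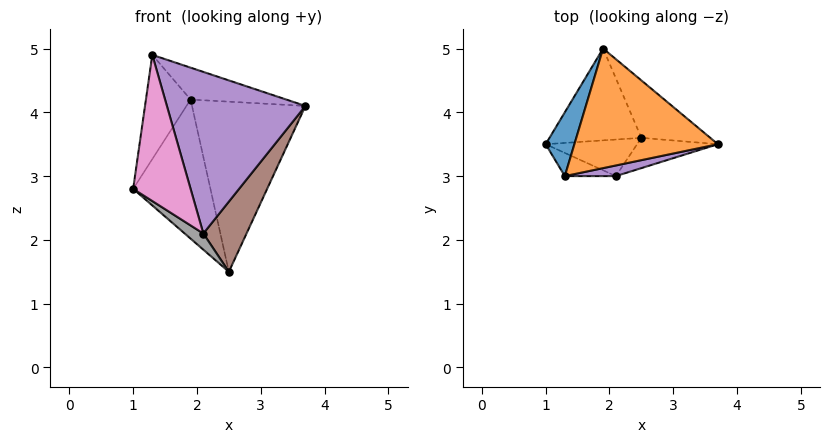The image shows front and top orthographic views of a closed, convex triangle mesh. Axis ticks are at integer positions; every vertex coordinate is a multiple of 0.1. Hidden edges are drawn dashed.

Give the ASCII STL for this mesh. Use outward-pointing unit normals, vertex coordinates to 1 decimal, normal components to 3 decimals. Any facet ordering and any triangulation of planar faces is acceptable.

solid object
 facet normal -0.913 0.348 0.213
  outer loop
   vertex 1.3 3.0 4.9
   vertex 1.9 5.0 4.2
   vertex 1.0 3.5 2.8
  endloop
 endfacet
 facet normal 0.259 0.249 0.933
  outer loop
   vertex 1.3 3.0 4.9
   vertex 3.7 3.5 4.1
   vertex 1.9 5.0 4.2
  endloop
 endfacet
 facet normal -0.471 0.736 -0.486
  outer loop
   vertex 2.5 3.6 1.5
   vertex 1.0 3.5 2.8
   vertex 1.9 5.0 4.2
  endloop
 endfacet
 facet normal 0.611 0.750 -0.253
  outer loop
   vertex 2.5 3.6 1.5
   vertex 1.9 5.0 4.2
   vertex 3.7 3.5 4.1
  endloop
 endfacet
 facet normal 0.224 -0.973 0.064
  outer loop
   vertex 2.1 3.0 2.1
   vertex 3.7 3.5 4.1
   vertex 1.3 3.0 4.9
  endloop
 endfacet
 facet normal 0.616 -0.723 -0.312
  outer loop
   vertex 2.1 3.0 2.1
   vertex 2.5 3.6 1.5
   vertex 3.7 3.5 4.1
  endloop
 endfacet
 facet normal -0.481 -0.866 -0.137
  outer loop
   vertex 2.1 3.0 2.1
   vertex 1.3 3.0 4.9
   vertex 1.0 3.5 2.8
  endloop
 endfacet
 facet normal -0.608 -0.321 -0.726
  outer loop
   vertex 2.1 3.0 2.1
   vertex 1.0 3.5 2.8
   vertex 2.5 3.6 1.5
  endloop
 endfacet
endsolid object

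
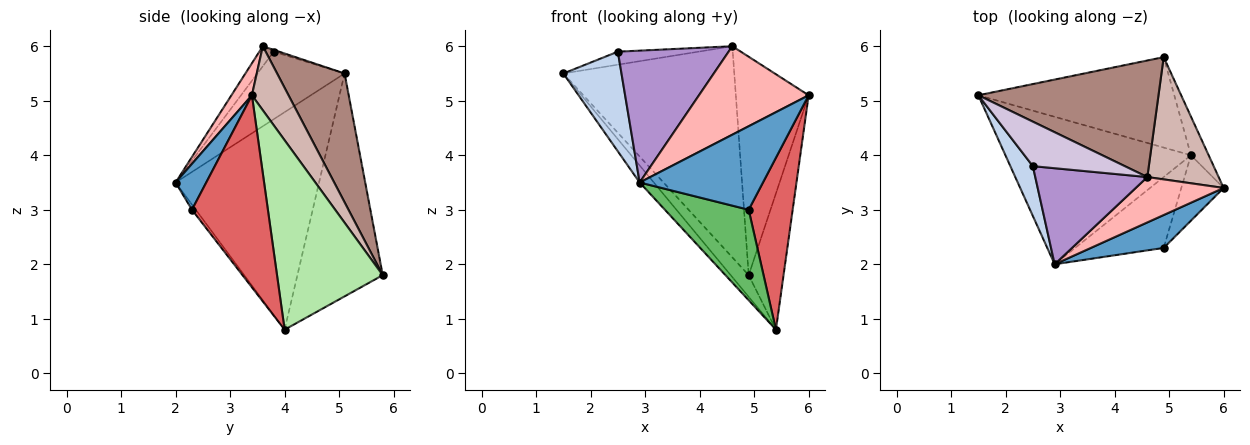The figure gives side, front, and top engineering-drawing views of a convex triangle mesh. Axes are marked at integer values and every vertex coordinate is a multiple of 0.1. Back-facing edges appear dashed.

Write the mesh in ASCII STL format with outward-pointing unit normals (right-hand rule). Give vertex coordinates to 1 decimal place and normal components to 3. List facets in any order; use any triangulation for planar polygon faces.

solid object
 facet normal 0.225 -0.907 0.357
  outer loop
   vertex 4.9 2.3 3.0
   vertex 6.0 3.4 5.1
   vertex 2.9 2.0 3.5
  endloop
 endfacet
 facet normal -0.802 -0.535 0.267
  outer loop
   vertex 2.5 3.8 5.9
   vertex 1.5 5.1 5.5
   vertex 2.9 2.0 3.5
  endloop
 endfacet
 facet normal -0.759 0.075 -0.647
  outer loop
   vertex 5.4 4.0 0.8
   vertex 2.9 2.0 3.5
   vertex 1.5 5.1 5.5
  endloop
 endfacet
 facet normal -0.742 0.156 -0.652
  outer loop
   vertex 5.4 4.0 0.8
   vertex 1.5 5.1 5.5
   vertex 4.9 5.8 1.8
  endloop
 endfacet
 facet normal -0.036 -0.787 -0.616
  outer loop
   vertex 5.4 4.0 0.8
   vertex 4.9 2.3 3.0
   vertex 2.9 2.0 3.5
  endloop
 endfacet
 facet normal 0.946 0.312 -0.088
  outer loop
   vertex 5.4 4.0 0.8
   vertex 4.9 5.8 1.8
   vertex 6.0 3.4 5.1
  endloop
 endfacet
 facet normal 0.850 -0.492 -0.187
  outer loop
   vertex 5.4 4.0 0.8
   vertex 6.0 3.4 5.1
   vertex 4.9 2.3 3.0
  endloop
 endfacet
 facet normal 0.164 -0.878 0.450
  outer loop
   vertex 4.6 3.6 6.0
   vertex 2.9 2.0 3.5
   vertex 6.0 3.4 5.1
  endloop
 endfacet
 facet normal -0.104 -0.804 0.586
  outer loop
   vertex 4.6 3.6 6.0
   vertex 2.5 3.8 5.9
   vertex 2.9 2.0 3.5
  endloop
 endfacet
 facet normal -0.019 0.281 0.960
  outer loop
   vertex 4.6 3.6 6.0
   vertex 1.5 5.1 5.5
   vertex 2.5 3.8 5.9
  endloop
 endfacet
 facet normal 0.327 0.827 0.457
  outer loop
   vertex 4.6 3.6 6.0
   vertex 4.9 5.8 1.8
   vertex 1.5 5.1 5.5
  endloop
 endfacet
 facet normal 0.402 0.799 0.447
  outer loop
   vertex 4.6 3.6 6.0
   vertex 6.0 3.4 5.1
   vertex 4.9 5.8 1.8
  endloop
 endfacet
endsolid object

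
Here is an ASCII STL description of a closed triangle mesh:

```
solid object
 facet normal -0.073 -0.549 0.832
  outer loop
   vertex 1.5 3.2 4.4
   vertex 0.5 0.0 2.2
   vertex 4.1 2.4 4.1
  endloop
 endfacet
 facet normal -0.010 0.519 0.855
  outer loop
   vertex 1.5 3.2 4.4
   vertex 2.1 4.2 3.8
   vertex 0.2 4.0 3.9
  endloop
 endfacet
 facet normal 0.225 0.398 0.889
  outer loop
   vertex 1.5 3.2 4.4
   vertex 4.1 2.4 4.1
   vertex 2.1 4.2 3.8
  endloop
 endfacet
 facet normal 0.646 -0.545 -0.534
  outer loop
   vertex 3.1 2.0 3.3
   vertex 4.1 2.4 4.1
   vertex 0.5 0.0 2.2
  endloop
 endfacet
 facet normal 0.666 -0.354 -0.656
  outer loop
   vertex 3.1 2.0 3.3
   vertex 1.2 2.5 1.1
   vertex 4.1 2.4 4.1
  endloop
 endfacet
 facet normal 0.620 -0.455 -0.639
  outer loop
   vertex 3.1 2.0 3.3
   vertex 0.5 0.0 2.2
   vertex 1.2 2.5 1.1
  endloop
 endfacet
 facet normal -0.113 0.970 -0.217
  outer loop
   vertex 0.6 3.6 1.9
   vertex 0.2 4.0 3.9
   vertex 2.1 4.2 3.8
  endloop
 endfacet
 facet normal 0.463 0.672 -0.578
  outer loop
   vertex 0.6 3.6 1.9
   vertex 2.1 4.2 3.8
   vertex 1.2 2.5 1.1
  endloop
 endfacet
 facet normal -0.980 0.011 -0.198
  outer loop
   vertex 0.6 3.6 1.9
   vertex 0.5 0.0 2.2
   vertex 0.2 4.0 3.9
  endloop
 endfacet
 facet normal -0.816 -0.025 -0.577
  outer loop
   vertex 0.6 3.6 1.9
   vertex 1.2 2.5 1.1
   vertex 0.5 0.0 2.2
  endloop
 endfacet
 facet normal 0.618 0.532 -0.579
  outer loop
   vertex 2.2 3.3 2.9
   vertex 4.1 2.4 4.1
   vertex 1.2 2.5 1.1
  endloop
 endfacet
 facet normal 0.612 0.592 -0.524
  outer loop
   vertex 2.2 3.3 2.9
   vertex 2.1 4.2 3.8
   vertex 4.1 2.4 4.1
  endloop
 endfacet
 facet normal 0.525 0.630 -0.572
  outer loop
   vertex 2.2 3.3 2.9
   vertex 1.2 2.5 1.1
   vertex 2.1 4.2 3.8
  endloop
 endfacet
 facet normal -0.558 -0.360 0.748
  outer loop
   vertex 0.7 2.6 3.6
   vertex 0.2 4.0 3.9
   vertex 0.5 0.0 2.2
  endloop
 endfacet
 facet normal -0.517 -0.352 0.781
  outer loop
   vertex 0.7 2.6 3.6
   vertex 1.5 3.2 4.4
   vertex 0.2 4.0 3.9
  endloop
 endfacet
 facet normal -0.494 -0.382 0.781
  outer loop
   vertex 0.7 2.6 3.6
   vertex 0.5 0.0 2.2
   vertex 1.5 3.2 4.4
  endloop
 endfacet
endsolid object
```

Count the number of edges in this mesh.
24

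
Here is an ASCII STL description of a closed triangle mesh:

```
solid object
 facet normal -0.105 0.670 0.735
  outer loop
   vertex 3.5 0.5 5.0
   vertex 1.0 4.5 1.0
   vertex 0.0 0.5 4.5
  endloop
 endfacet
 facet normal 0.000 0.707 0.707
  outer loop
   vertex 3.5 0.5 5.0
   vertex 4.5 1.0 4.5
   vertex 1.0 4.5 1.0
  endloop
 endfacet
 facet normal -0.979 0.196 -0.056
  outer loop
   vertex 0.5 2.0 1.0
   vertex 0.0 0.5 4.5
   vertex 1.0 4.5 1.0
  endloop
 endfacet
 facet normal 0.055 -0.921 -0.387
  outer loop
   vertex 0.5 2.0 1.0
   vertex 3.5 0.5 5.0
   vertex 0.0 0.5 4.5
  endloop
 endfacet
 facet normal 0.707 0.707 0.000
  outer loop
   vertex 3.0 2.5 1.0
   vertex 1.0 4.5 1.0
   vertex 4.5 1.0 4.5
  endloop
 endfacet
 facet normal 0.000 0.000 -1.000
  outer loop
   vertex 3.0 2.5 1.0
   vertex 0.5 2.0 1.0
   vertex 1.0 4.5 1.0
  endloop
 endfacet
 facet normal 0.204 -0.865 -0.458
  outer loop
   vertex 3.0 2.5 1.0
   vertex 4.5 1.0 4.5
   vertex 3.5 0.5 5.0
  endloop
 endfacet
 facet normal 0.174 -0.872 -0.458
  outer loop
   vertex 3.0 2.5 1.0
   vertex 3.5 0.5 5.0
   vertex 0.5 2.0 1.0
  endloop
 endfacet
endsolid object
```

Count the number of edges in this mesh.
12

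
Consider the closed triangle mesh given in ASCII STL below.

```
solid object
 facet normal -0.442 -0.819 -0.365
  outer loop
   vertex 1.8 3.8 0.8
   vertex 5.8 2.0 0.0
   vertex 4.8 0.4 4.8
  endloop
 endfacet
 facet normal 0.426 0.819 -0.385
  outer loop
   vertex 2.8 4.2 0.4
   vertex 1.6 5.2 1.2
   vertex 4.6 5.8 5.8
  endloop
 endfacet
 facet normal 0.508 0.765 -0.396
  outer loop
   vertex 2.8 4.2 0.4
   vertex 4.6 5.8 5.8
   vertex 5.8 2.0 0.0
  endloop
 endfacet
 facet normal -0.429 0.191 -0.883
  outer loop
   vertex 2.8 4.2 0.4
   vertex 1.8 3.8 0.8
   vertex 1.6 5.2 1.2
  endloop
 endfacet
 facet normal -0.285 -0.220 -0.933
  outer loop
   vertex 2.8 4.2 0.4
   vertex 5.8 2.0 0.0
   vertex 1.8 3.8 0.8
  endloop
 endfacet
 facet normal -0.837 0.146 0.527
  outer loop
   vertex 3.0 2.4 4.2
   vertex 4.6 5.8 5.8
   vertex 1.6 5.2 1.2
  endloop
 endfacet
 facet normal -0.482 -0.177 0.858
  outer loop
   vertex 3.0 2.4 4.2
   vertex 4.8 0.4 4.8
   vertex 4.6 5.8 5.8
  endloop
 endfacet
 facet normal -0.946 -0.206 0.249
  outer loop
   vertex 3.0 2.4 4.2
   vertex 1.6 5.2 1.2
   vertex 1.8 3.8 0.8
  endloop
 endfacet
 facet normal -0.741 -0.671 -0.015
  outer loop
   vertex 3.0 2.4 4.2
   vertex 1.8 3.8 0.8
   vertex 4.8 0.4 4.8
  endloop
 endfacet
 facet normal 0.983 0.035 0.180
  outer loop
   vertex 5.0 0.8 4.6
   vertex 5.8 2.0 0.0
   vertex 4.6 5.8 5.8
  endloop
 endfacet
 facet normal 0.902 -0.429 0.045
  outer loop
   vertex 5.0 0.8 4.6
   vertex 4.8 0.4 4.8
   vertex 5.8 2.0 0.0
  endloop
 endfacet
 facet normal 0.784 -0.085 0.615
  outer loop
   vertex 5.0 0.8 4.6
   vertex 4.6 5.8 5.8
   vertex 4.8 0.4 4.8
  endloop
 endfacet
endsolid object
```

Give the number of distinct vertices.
8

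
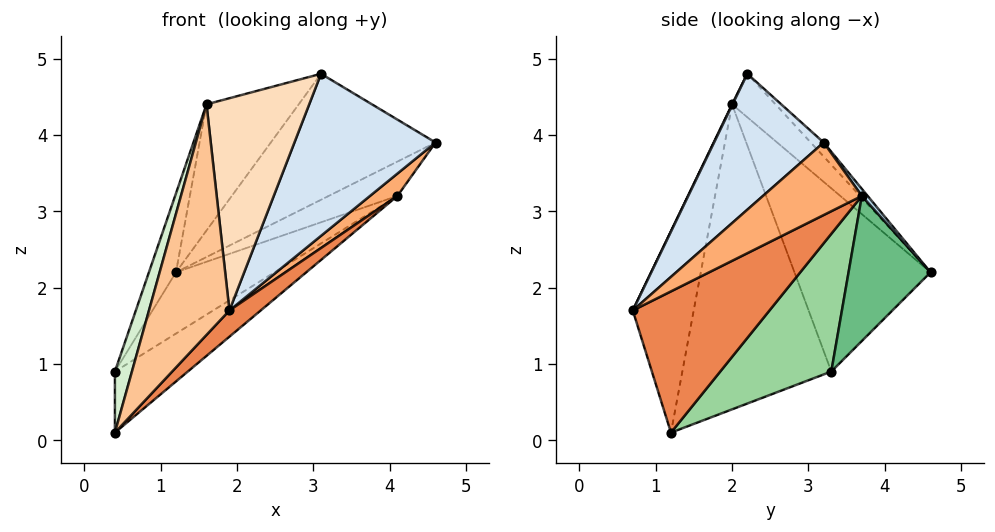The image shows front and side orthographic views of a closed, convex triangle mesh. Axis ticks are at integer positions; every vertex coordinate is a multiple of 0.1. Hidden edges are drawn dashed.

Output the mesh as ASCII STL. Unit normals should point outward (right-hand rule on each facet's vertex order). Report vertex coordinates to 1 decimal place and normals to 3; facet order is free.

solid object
 facet normal -0.056 0.713 0.699
  outer loop
   vertex 3.1 2.2 4.8
   vertex 4.6 3.2 3.9
   vertex 1.2 4.6 2.2
  endloop
 endfacet
 facet normal -0.280 0.595 0.754
  outer loop
   vertex 1.6 2.0 4.4
   vertex 3.1 2.2 4.8
   vertex 1.2 4.6 2.2
  endloop
 endfacet
 facet normal 0.071 0.835 0.546
  outer loop
   vertex 4.1 3.7 3.2
   vertex 1.2 4.6 2.2
   vertex 4.6 3.2 3.9
  endloop
 endfacet
 facet normal 0.607 -0.782 0.143
  outer loop
   vertex 1.9 0.7 1.7
   vertex 4.6 3.2 3.9
   vertex 3.1 2.2 4.8
  endloop
 endfacet
 facet normal 0.695 -0.159 -0.701
  outer loop
   vertex 1.9 0.7 1.7
   vertex 0.4 1.2 0.1
   vertex 4.1 3.7 3.2
  endloop
 endfacet
 facet normal 0.724 -0.201 -0.660
  outer loop
   vertex 1.9 0.7 1.7
   vertex 4.1 3.7 3.2
   vertex 4.6 3.2 3.9
  endloop
 endfacet
 facet normal -0.575 -0.760 0.302
  outer loop
   vertex 1.9 0.7 1.7
   vertex 1.6 2.0 4.4
   vertex 0.4 1.2 0.1
  endloop
 endfacet
 facet normal 0.004 -0.901 0.434
  outer loop
   vertex 1.9 0.7 1.7
   vertex 3.1 2.2 4.8
   vertex 1.6 2.0 4.4
  endloop
 endfacet
 facet normal 0.417 0.501 -0.758
  outer loop
   vertex 0.4 3.3 0.9
   vertex 1.2 4.6 2.2
   vertex 4.1 3.7 3.2
  endloop
 endfacet
 facet normal 0.477 0.313 -0.821
  outer loop
   vertex 0.4 3.3 0.9
   vertex 4.1 3.7 3.2
   vertex 0.4 1.2 0.1
  endloop
 endfacet
 facet normal -0.908 0.180 0.378
  outer loop
   vertex 0.4 3.3 0.9
   vertex 1.6 2.0 4.4
   vertex 1.2 4.6 2.2
  endloop
 endfacet
 facet normal -0.952 -0.109 0.286
  outer loop
   vertex 0.4 3.3 0.9
   vertex 0.4 1.2 0.1
   vertex 1.6 2.0 4.4
  endloop
 endfacet
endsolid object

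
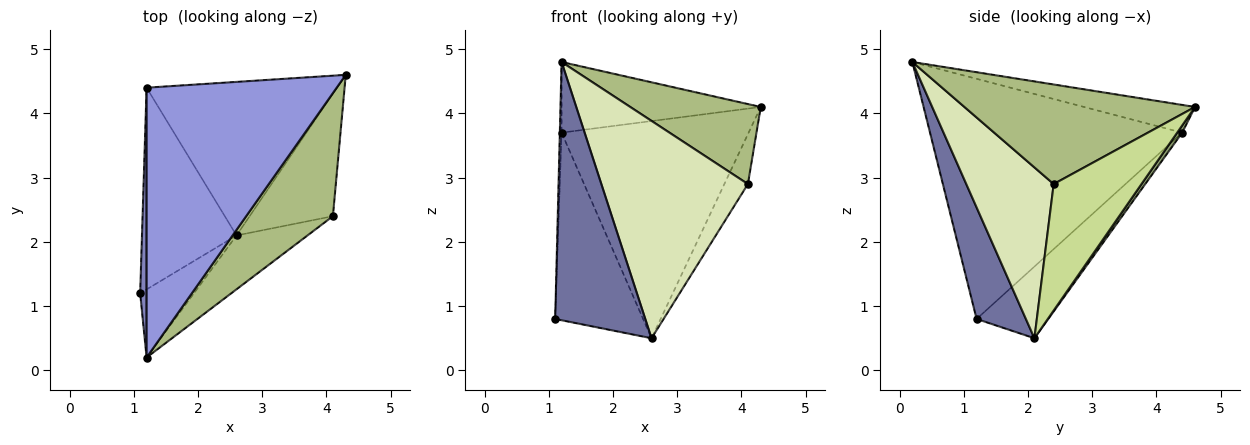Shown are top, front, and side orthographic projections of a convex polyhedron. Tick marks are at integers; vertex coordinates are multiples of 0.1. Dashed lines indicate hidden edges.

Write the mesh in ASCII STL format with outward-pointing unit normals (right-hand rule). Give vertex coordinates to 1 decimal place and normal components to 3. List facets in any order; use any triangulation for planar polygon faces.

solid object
 facet normal 0.468 -0.855 -0.225
  outer loop
   vertex 2.6 2.1 0.5
   vertex 1.2 0.2 4.8
   vertex 1.1 1.2 0.8
  endloop
 endfacet
 facet normal -1.000 0.007 0.027
  outer loop
   vertex 1.2 4.4 3.7
   vertex 1.1 1.2 0.8
   vertex 1.2 0.2 4.8
  endloop
 endfacet
 facet normal -0.140 0.251 0.958
  outer loop
   vertex 1.2 4.4 3.7
   vertex 1.2 0.2 4.8
   vertex 4.3 4.6 4.1
  endloop
 endfacet
 facet normal -0.485 0.595 -0.640
  outer loop
   vertex 1.2 4.4 3.7
   vertex 2.6 2.1 0.5
   vertex 1.1 1.2 0.8
  endloop
 endfacet
 facet normal 0.022 0.816 -0.577
  outer loop
   vertex 1.2 4.4 3.7
   vertex 4.3 4.6 4.1
   vertex 2.6 2.1 0.5
  endloop
 endfacet
 facet normal 0.694 -0.393 0.604
  outer loop
   vertex 4.1 2.4 2.9
   vertex 4.3 4.6 4.1
   vertex 1.2 0.2 4.8
  endloop
 endfacet
 facet normal 0.815 0.219 -0.537
  outer loop
   vertex 4.1 2.4 2.9
   vertex 2.6 2.1 0.5
   vertex 4.3 4.6 4.1
  endloop
 endfacet
 facet normal 0.501 -0.840 -0.208
  outer loop
   vertex 4.1 2.4 2.9
   vertex 1.2 0.2 4.8
   vertex 2.6 2.1 0.5
  endloop
 endfacet
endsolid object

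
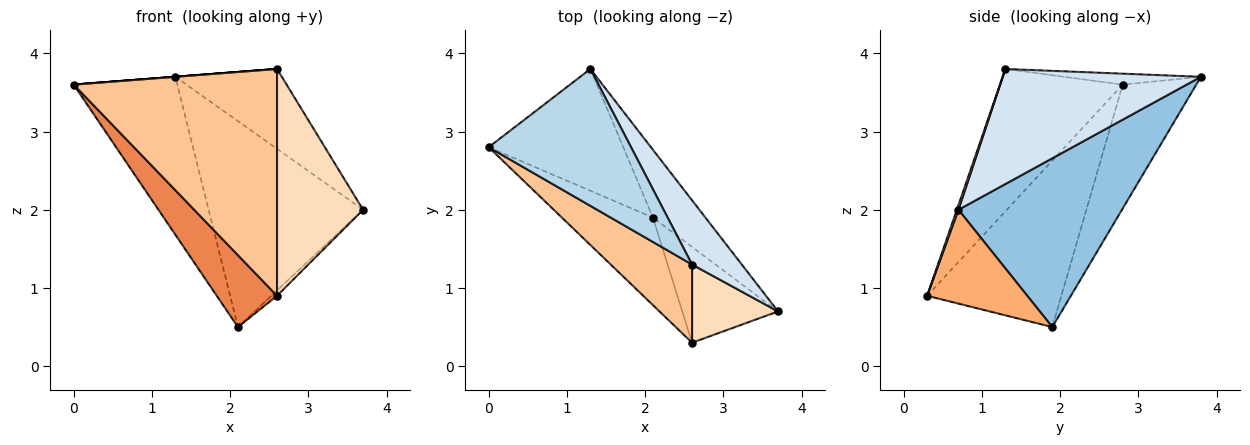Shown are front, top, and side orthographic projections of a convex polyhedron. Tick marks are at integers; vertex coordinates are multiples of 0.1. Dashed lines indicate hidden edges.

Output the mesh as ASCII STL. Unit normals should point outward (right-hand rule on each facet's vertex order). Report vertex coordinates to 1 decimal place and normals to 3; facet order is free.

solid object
 facet normal -0.490 0.690 -0.532
  outer loop
   vertex 2.1 1.9 0.5
   vertex 0.0 2.8 3.6
   vertex 1.3 3.8 3.7
  endloop
 endfacet
 facet normal 0.709 0.670 -0.220
  outer loop
   vertex 2.1 1.9 0.5
   vertex 1.3 3.8 3.7
   vertex 3.7 0.7 2.0
  endloop
 endfacet
 facet normal -0.077 0.000 0.997
  outer loop
   vertex 2.6 1.3 3.8
   vertex 1.3 3.8 3.7
   vertex 0.0 2.8 3.6
  endloop
 endfacet
 facet normal 0.823 0.442 0.356
  outer loop
   vertex 2.6 1.3 3.8
   vertex 3.7 0.7 2.0
   vertex 1.3 3.8 3.7
  endloop
 endfacet
 facet normal -0.816 -0.367 -0.446
  outer loop
   vertex 2.6 0.3 0.9
   vertex 0.0 2.8 3.6
   vertex 2.1 1.9 0.5
  endloop
 endfacet
 facet normal 0.699 0.040 -0.714
  outer loop
   vertex 2.6 0.3 0.9
   vertex 2.1 1.9 0.5
   vertex 3.7 0.7 2.0
  endloop
 endfacet
 facet normal -0.496 -0.821 0.283
  outer loop
   vertex 2.6 0.3 0.9
   vertex 2.6 1.3 3.8
   vertex 0.0 2.8 3.6
  endloop
 endfacet
 facet normal 0.018 -0.945 0.326
  outer loop
   vertex 2.6 0.3 0.9
   vertex 3.7 0.7 2.0
   vertex 2.6 1.3 3.8
  endloop
 endfacet
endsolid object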